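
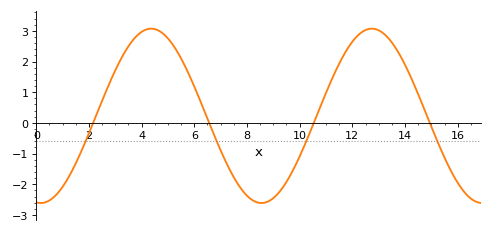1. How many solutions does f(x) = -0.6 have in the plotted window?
4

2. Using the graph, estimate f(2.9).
1.53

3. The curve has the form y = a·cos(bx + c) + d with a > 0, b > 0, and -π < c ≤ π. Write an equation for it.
y = 2.84cos(0.75x + 3.01) + 0.23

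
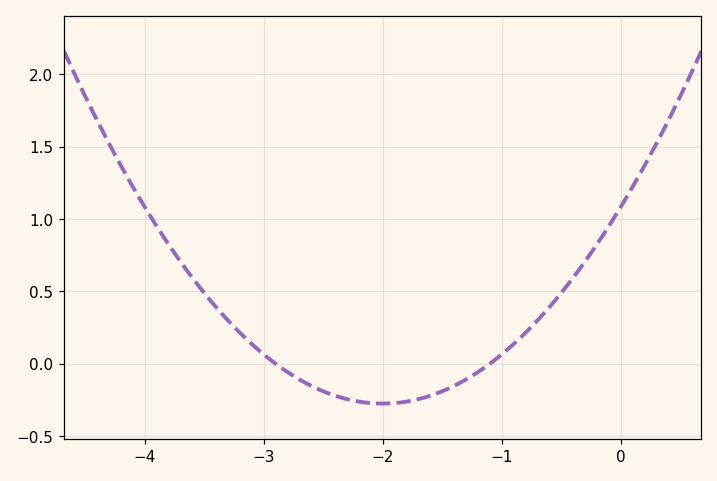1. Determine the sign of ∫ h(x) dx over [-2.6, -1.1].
negative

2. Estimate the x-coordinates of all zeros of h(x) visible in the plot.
-2.9, -1.1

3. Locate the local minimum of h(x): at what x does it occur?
-2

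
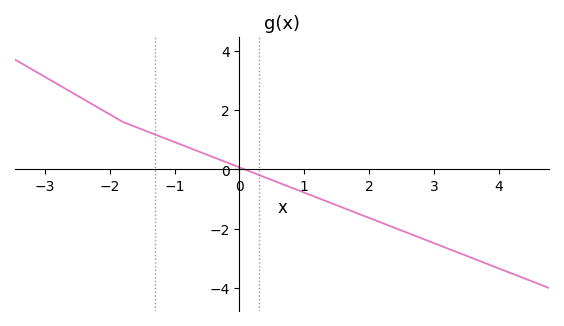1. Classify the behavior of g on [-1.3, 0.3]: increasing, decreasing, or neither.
decreasing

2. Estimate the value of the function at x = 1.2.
-1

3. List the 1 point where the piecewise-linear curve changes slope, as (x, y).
(-1.8, 1.6)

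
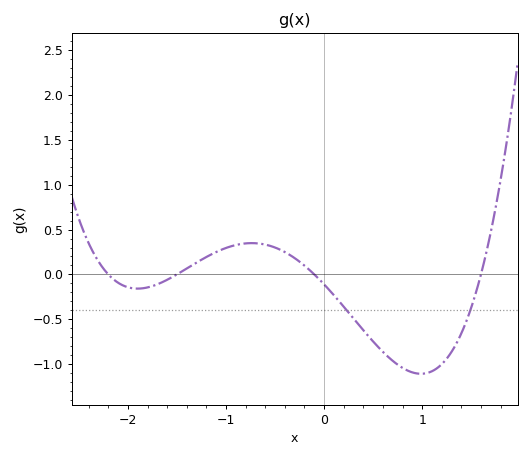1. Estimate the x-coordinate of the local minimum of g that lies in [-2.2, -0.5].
-1.9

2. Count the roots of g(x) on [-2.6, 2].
4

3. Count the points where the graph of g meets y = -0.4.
2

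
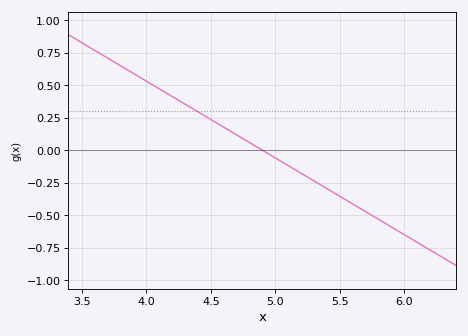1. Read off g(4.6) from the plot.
0.177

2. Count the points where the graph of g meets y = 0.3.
1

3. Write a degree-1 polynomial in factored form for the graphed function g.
y = -0.59(x - 4.9)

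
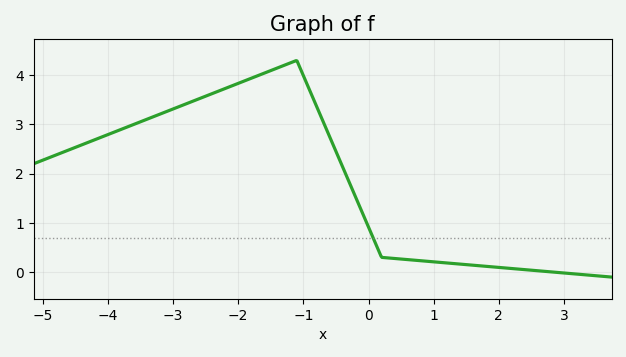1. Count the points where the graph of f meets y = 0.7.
1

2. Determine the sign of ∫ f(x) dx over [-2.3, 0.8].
positive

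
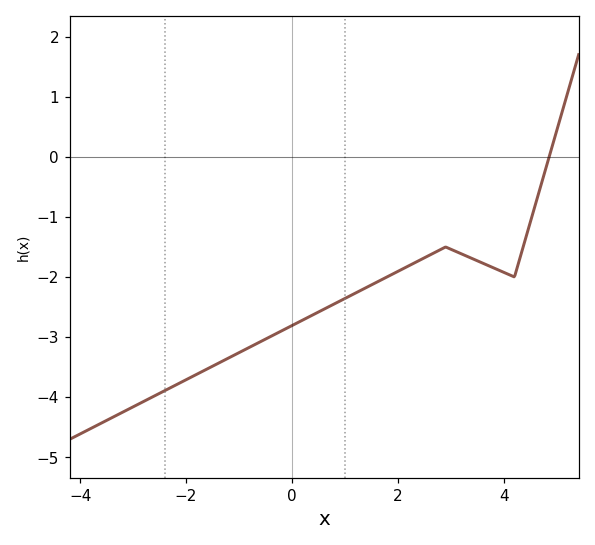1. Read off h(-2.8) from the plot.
-4.1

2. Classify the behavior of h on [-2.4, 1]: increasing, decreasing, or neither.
increasing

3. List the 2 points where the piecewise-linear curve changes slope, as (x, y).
(2.9, -1.5); (4.2, -2)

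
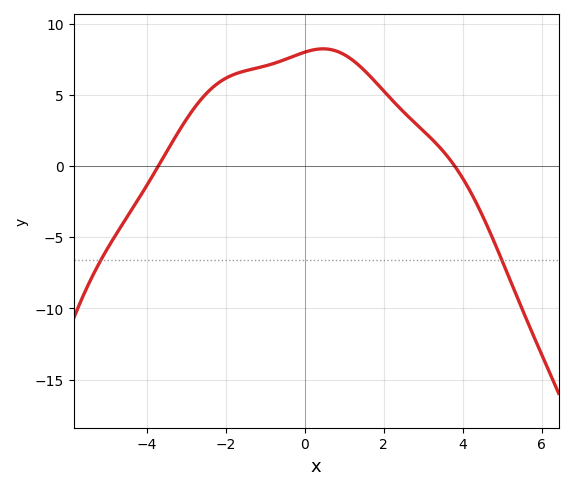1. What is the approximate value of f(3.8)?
0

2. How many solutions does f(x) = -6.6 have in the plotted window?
2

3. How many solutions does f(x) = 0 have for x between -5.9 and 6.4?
2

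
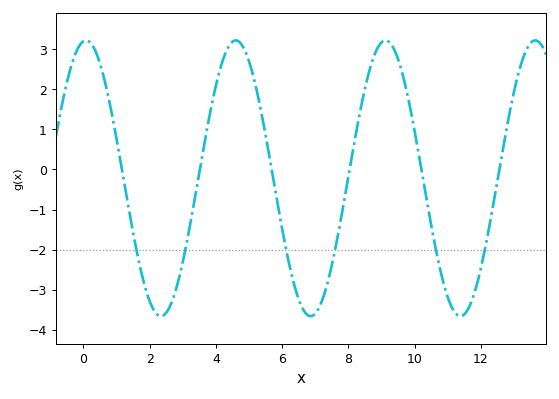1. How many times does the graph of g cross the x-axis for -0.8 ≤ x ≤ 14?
6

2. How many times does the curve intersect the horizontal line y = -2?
6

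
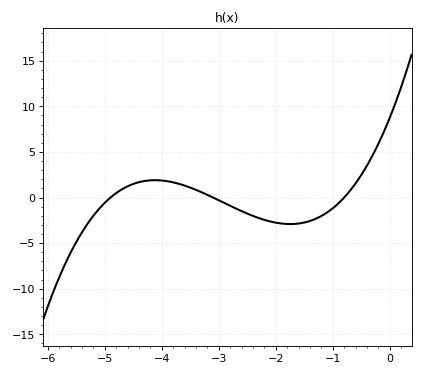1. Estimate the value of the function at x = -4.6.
1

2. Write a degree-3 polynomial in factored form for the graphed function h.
y = 0.72(x + 4.9)(x + 3.1)(x + 0.8)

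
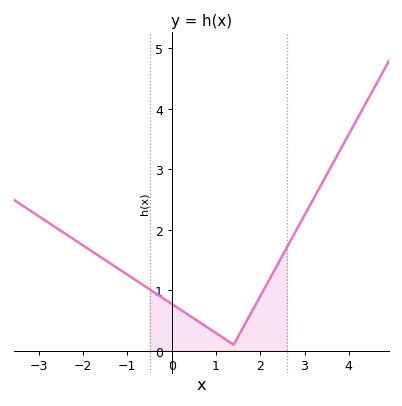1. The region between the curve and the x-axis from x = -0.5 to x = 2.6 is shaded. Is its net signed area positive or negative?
positive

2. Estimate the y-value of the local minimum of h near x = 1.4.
0.1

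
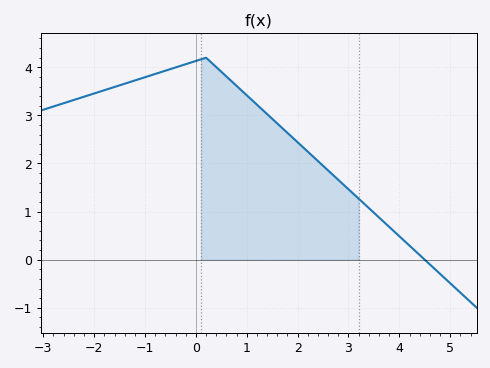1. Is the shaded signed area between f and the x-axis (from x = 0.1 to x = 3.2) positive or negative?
positive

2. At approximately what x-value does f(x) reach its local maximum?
0.2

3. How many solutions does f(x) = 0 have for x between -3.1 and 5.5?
1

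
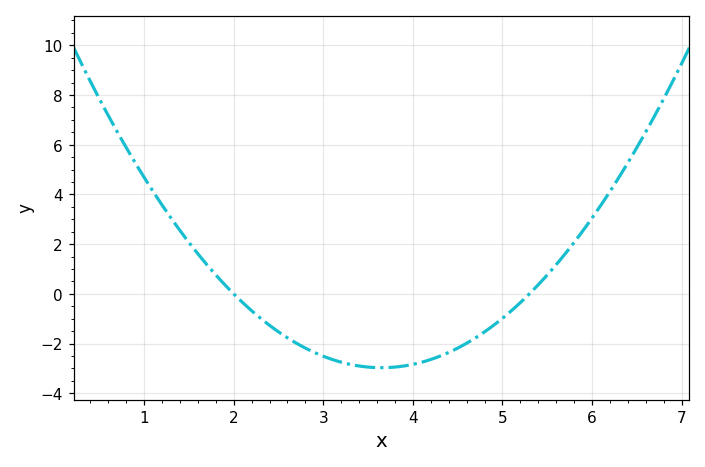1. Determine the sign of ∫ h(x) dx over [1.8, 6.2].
negative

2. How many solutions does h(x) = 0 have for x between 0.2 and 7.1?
2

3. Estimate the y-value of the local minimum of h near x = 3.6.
-2.97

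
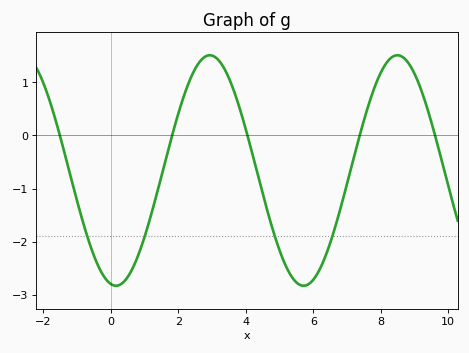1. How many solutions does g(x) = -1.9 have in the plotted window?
4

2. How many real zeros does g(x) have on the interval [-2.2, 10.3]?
5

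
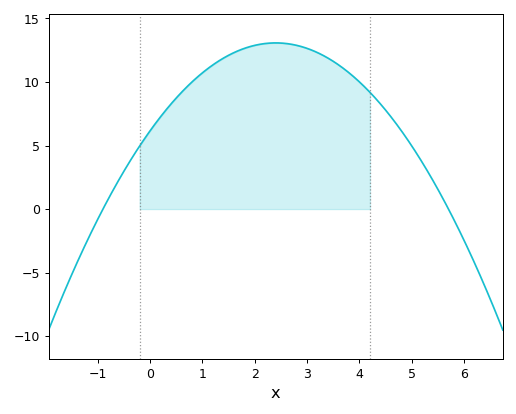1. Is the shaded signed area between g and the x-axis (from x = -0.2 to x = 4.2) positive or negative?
positive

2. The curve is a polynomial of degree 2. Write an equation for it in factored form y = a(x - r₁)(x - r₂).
y = -1.2(x + 0.9)(x - 5.7)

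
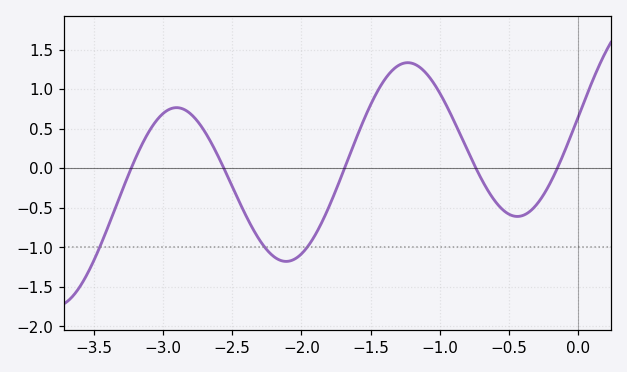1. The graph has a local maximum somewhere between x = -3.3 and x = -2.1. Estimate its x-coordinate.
-2.9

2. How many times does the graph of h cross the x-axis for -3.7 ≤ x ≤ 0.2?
5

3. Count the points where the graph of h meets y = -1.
3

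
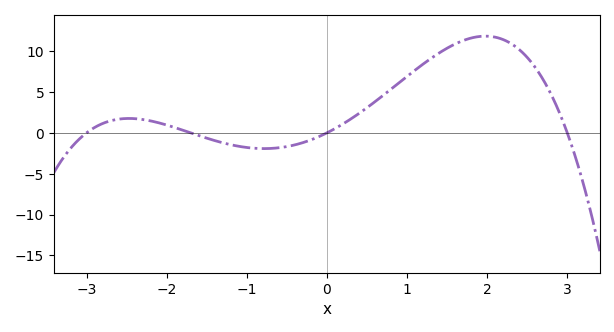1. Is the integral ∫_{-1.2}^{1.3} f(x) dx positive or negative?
positive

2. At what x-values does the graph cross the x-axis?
-3, -1.7, 0, 3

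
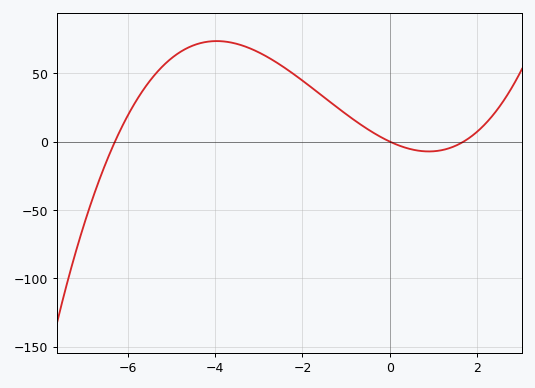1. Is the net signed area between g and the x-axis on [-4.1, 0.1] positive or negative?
positive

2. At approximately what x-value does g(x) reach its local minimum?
0.8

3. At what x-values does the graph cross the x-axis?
-6.2, 0, 1.6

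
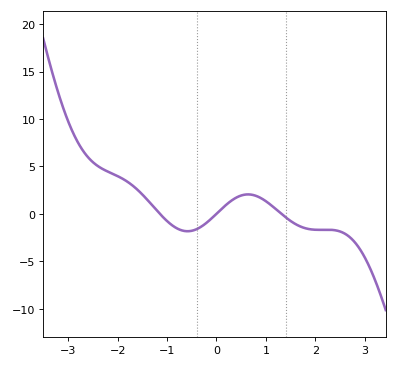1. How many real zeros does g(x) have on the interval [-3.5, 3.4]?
3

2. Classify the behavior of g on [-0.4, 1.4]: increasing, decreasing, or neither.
neither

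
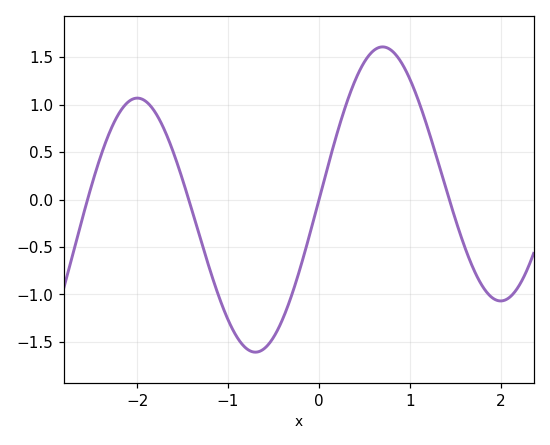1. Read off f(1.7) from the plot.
-0.75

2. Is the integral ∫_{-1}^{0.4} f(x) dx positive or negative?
negative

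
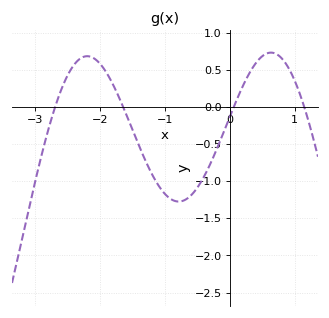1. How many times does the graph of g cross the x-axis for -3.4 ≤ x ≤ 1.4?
4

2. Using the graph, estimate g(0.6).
0.73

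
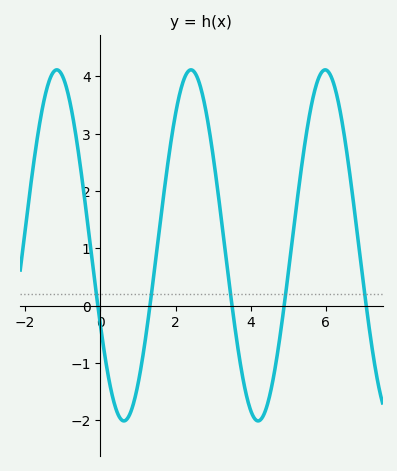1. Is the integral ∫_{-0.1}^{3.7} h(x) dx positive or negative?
positive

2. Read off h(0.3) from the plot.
-1.5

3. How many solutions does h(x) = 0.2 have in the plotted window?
5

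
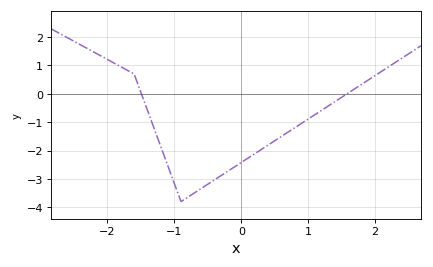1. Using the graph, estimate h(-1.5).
0.057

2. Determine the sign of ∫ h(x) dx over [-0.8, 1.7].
negative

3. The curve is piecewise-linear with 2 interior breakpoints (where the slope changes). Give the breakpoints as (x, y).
(-1.6, 0.7); (-0.9, -3.8)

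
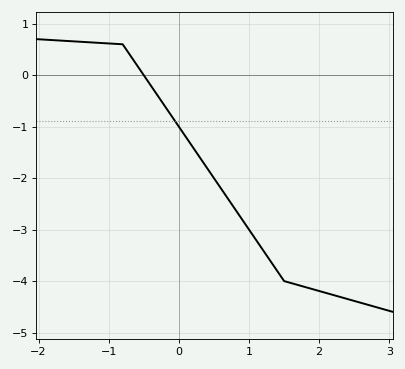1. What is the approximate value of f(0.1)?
-1.2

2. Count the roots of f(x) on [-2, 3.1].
1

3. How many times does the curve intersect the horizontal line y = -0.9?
1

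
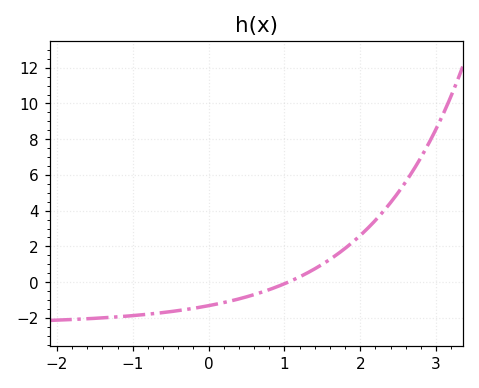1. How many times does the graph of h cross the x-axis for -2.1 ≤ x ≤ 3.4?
1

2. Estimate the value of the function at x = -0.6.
-1.8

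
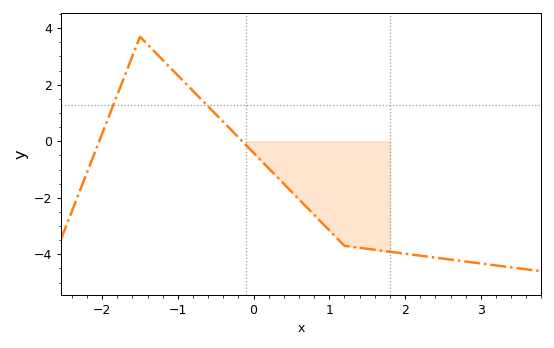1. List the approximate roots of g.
-2.04, -0.15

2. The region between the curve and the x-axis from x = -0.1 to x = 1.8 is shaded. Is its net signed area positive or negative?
negative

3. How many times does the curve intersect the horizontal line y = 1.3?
2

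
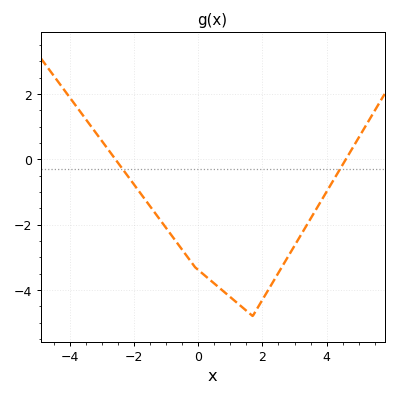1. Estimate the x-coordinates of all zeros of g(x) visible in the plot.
-2.6, 4.6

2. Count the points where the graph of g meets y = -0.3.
2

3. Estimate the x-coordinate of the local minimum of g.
1.6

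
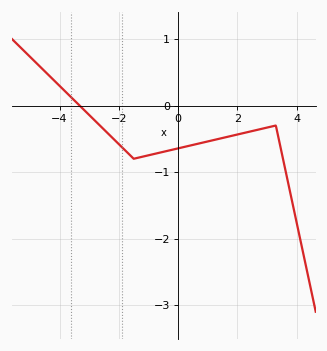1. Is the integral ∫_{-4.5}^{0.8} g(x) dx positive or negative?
negative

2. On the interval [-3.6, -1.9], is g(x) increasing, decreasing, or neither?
decreasing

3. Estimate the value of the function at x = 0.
-0.6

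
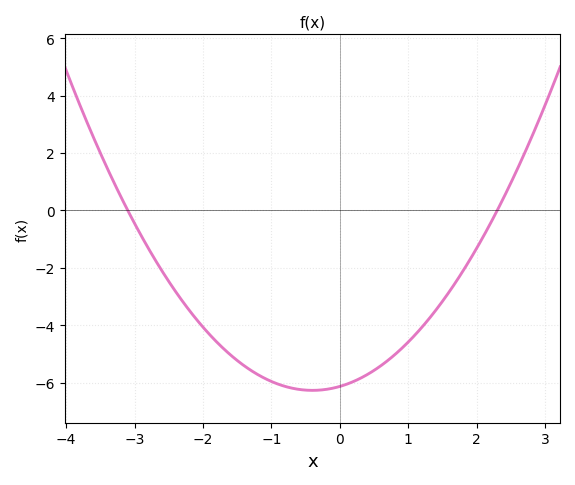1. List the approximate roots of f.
-3.1, 2.3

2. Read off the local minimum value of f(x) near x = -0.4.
-6.27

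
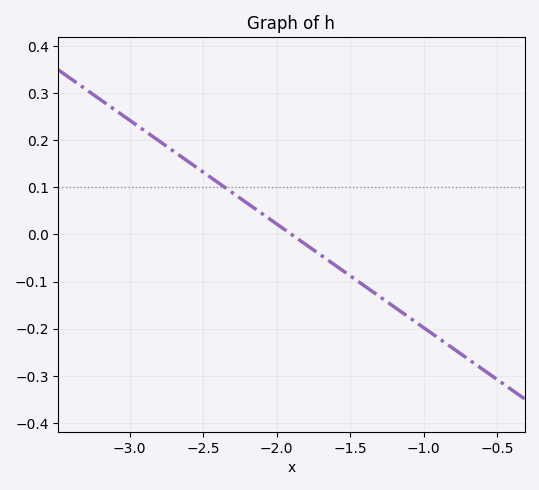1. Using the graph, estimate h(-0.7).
-0.26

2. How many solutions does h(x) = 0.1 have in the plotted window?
1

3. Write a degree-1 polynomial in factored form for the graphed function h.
y = -0.22(x + 1.9)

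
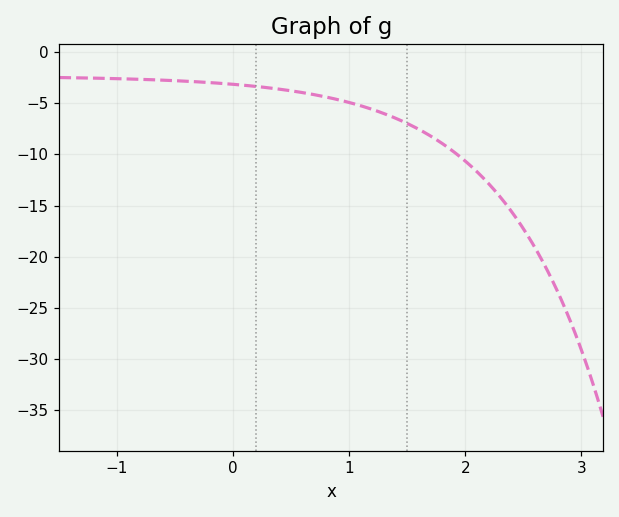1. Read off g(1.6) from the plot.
-7.5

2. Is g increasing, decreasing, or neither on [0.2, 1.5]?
decreasing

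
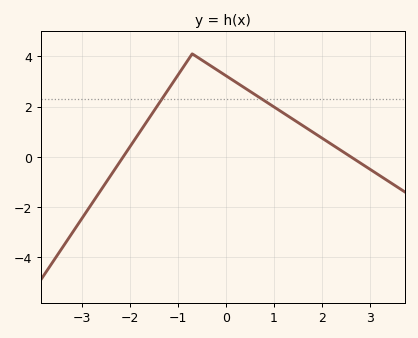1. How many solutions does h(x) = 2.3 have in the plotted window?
2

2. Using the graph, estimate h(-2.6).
-1.4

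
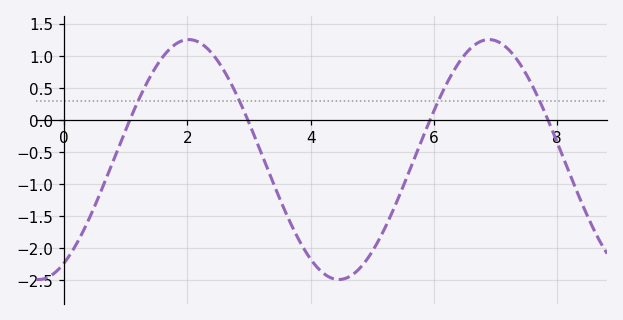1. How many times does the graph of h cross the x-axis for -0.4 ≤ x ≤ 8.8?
4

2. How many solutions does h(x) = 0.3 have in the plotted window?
4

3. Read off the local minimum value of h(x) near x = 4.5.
-2.49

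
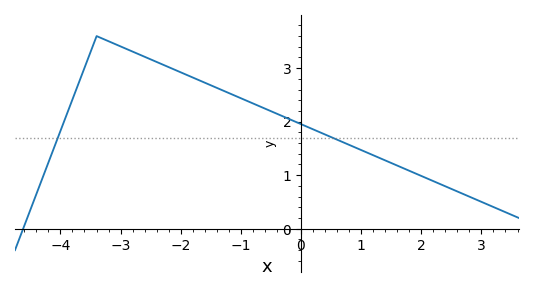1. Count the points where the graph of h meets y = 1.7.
2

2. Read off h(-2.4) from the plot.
3.1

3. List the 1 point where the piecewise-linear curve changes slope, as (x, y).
(-3.4, 3.6)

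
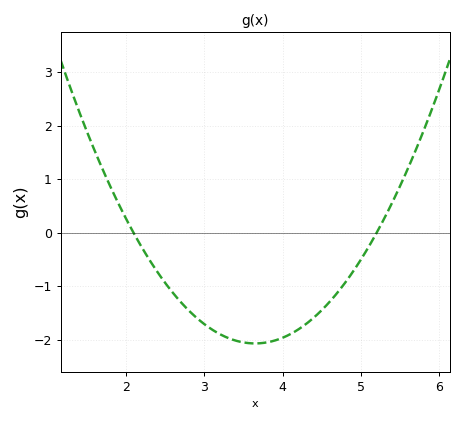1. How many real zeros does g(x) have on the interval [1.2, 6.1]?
2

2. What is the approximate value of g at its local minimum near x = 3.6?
-2.1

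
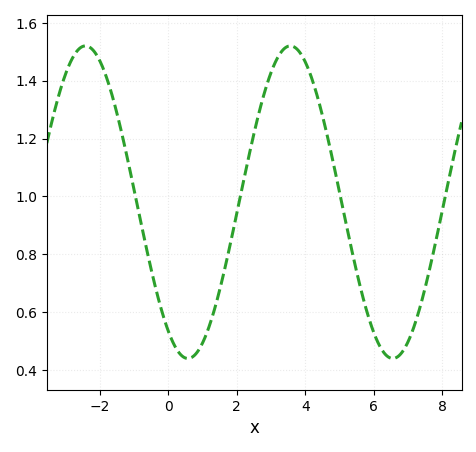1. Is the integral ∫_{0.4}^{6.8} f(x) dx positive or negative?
positive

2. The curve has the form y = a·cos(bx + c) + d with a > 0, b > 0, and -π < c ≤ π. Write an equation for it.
y = 0.54cos(1.05x + 2.54) + 0.98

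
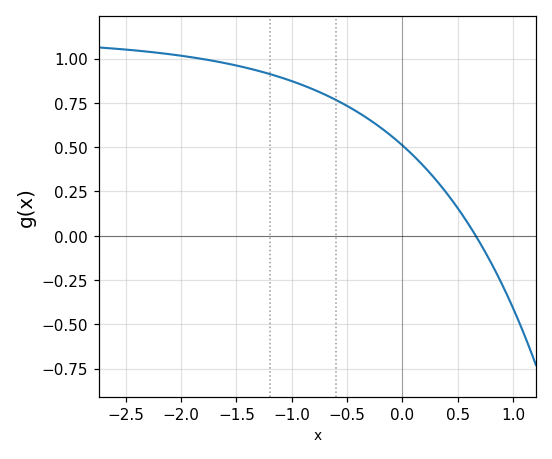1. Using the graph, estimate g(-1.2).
0.9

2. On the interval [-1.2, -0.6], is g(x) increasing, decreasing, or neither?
decreasing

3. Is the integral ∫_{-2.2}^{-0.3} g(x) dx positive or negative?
positive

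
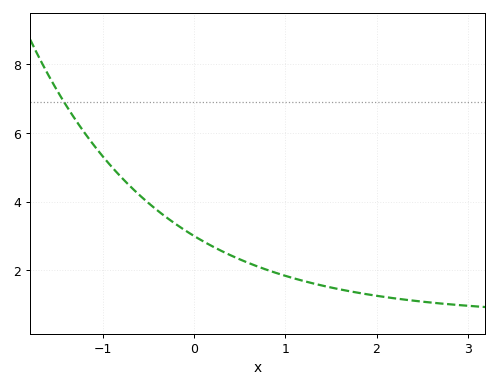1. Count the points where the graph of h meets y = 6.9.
1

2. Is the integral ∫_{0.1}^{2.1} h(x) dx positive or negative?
positive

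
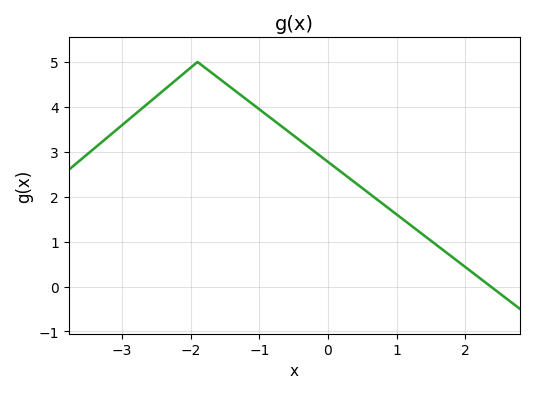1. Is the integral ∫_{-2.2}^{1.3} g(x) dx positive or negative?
positive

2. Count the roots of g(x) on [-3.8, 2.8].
1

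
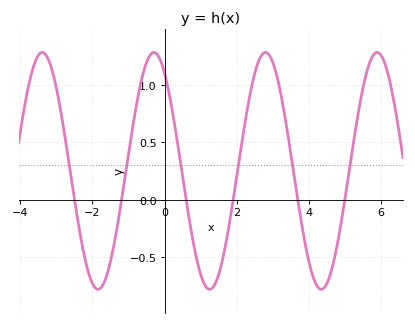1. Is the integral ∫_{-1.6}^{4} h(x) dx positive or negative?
positive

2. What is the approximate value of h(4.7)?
-0.55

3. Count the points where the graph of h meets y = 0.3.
6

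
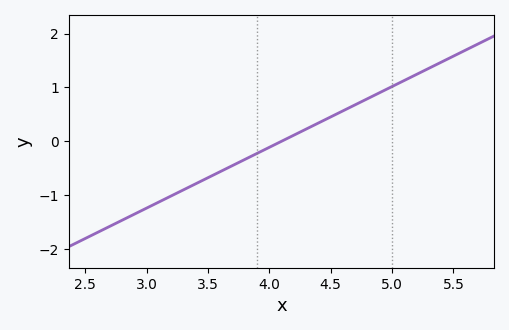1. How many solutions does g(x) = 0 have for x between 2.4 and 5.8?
1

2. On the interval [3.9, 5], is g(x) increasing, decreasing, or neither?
increasing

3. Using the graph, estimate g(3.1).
-1.1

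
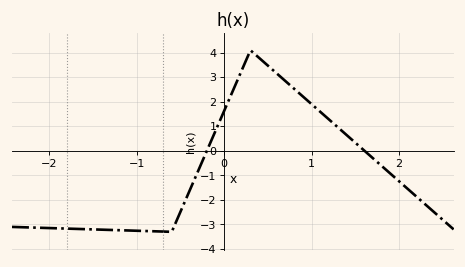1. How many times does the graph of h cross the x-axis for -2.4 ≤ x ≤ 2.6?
2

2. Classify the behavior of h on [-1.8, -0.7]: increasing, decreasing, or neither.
decreasing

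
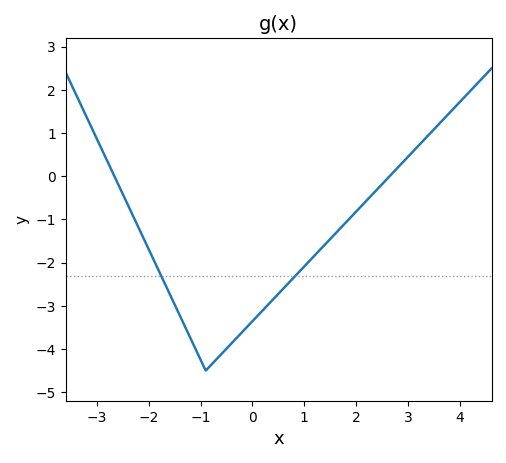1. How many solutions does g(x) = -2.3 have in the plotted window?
2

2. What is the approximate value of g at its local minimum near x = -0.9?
-4.5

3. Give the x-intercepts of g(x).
-2.66, 2.65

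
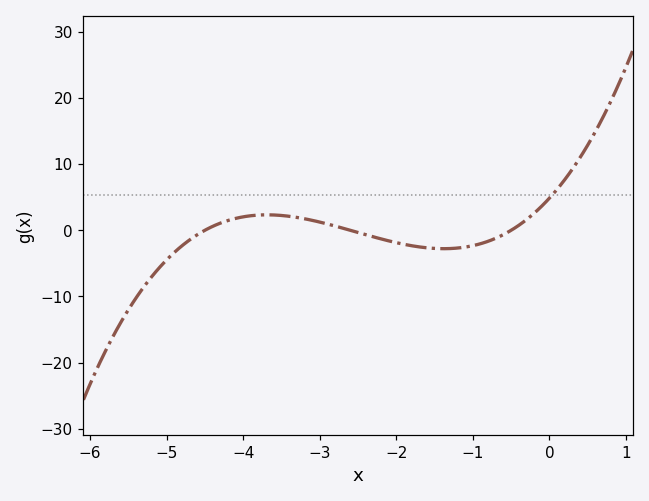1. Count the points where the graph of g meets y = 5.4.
1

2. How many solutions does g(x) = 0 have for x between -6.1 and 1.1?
3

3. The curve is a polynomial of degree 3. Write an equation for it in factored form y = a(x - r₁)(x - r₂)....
y = 0.83(x + 4.5)(x + 2.6)(x + 0.5)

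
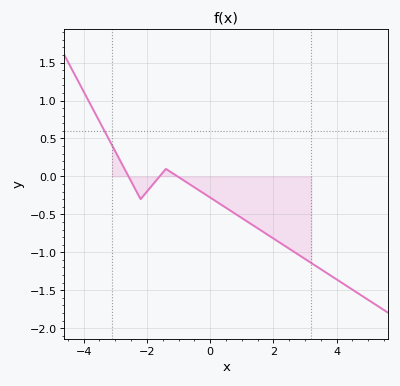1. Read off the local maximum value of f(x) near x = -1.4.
0.099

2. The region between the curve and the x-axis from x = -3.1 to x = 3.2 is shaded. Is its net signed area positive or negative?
negative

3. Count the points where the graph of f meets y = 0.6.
1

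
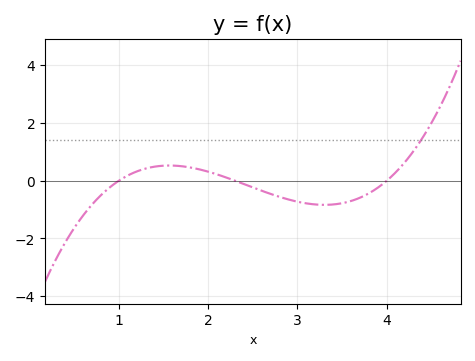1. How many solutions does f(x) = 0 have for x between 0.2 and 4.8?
3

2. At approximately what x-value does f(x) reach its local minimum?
3.3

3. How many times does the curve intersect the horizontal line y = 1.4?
1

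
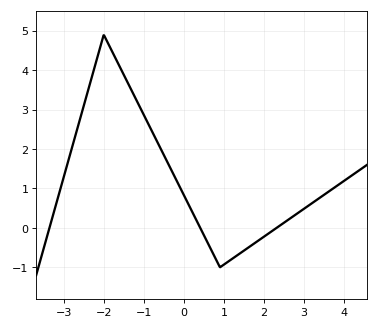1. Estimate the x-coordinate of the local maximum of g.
-2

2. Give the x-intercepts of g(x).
-3.35, 0.408, 2.31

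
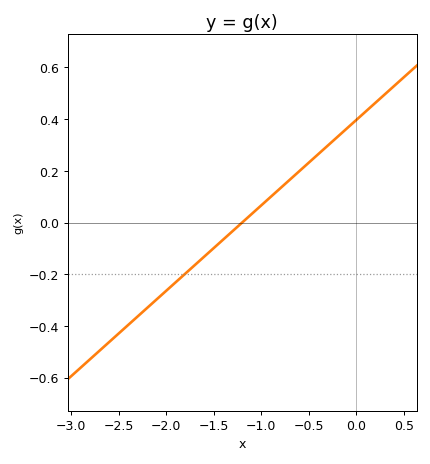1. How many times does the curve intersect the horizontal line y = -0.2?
1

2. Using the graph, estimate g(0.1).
0.429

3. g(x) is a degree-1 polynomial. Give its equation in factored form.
y = 0.33(x + 1.2)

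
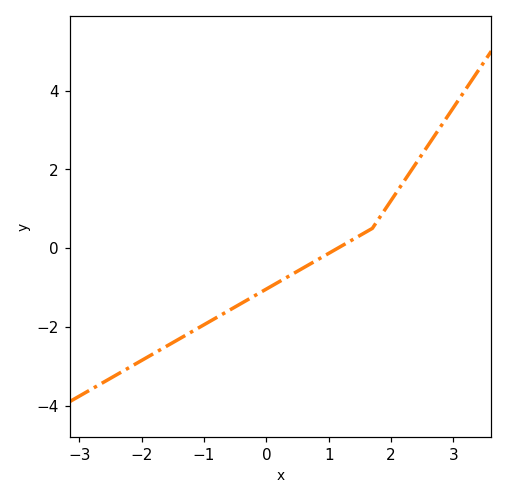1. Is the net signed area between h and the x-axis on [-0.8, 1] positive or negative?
negative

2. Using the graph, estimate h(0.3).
-0.8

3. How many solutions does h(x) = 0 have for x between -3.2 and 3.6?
1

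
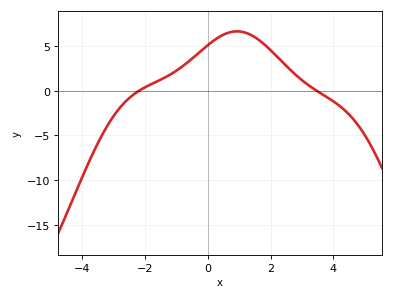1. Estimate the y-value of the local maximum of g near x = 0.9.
6.68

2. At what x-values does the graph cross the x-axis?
-2.19, 3.48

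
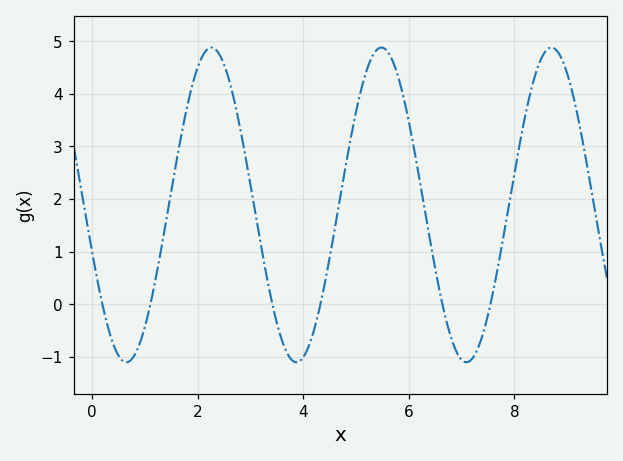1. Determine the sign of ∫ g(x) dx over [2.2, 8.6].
positive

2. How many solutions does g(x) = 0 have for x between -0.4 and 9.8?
6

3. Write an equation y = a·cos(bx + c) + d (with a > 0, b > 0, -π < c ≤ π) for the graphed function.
y = 2.99cos(1.95x + 1.88) + 1.89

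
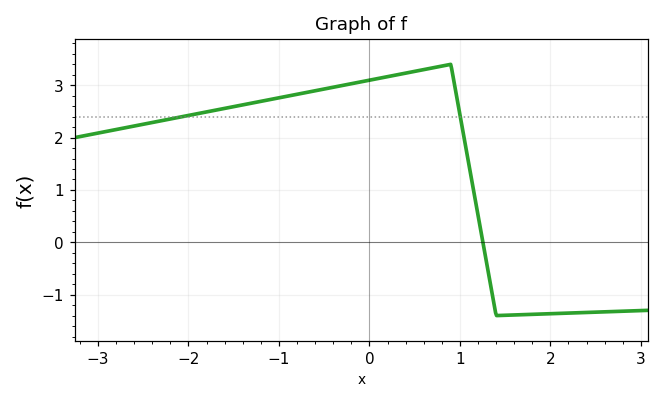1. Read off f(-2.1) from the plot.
2.39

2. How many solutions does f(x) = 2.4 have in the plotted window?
2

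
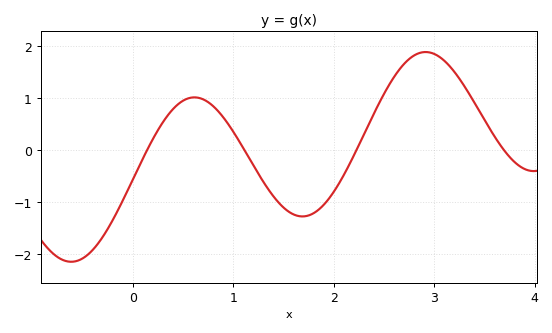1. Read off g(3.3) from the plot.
1.2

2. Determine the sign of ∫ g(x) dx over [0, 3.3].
positive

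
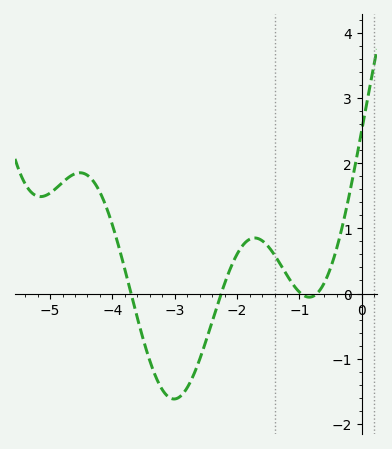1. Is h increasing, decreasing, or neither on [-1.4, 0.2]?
neither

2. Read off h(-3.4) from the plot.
-1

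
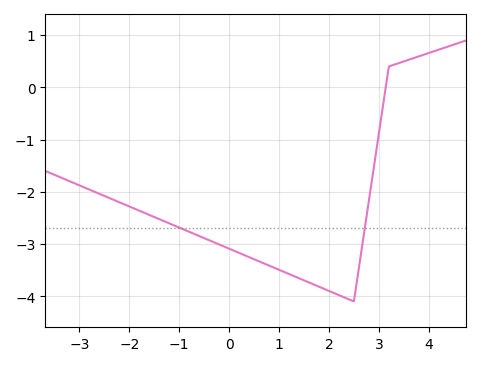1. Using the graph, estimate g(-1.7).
-2.4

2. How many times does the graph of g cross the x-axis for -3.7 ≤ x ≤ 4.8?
1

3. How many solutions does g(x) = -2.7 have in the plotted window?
2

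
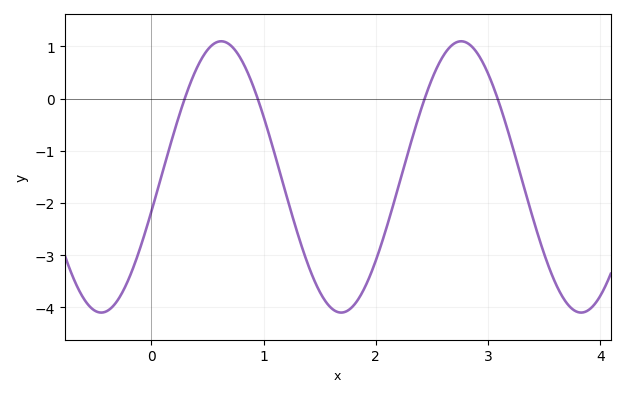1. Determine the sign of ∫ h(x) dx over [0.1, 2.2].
negative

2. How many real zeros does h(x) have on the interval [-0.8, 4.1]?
4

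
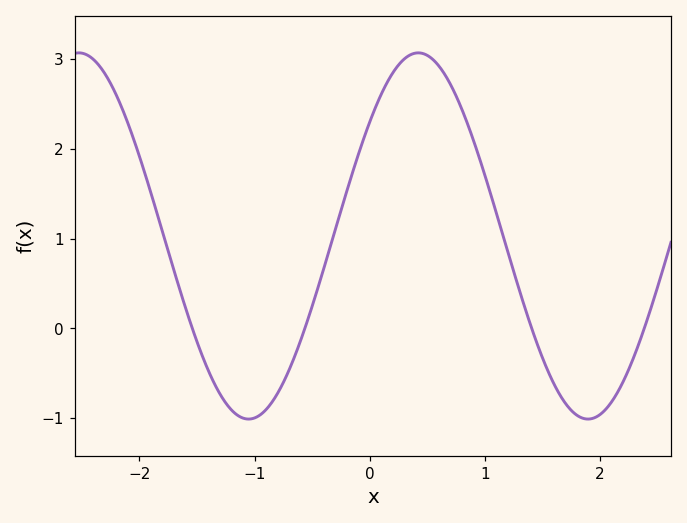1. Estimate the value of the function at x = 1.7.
-0.831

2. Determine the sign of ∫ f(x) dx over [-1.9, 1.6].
positive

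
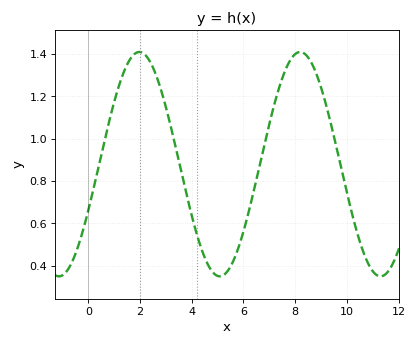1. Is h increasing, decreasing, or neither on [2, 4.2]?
decreasing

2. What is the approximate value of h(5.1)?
0.36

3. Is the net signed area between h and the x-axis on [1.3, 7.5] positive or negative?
positive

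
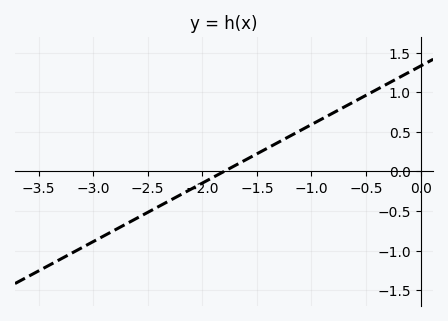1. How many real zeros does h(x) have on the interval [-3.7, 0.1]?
1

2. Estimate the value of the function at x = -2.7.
-0.65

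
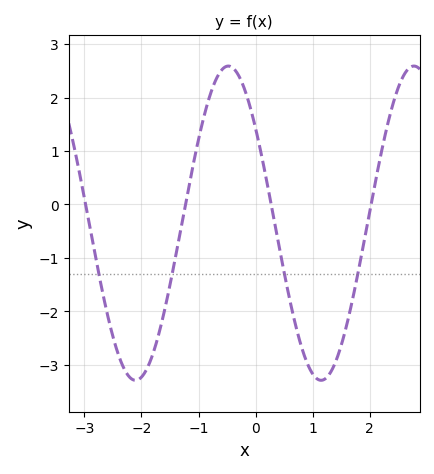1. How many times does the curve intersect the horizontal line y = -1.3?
4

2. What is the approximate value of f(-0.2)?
2.2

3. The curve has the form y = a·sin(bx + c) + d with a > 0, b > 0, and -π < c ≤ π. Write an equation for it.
y = 2.94sin(1.9x + 2.5) - 0.35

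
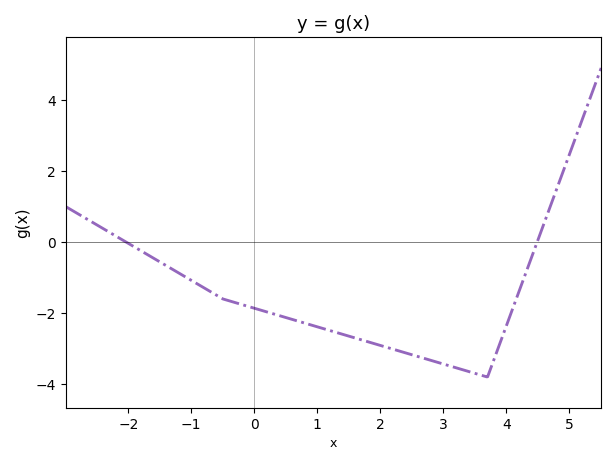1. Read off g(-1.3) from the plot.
-0.8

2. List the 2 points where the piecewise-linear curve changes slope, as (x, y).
(-0.5, -1.6); (3.7, -3.8)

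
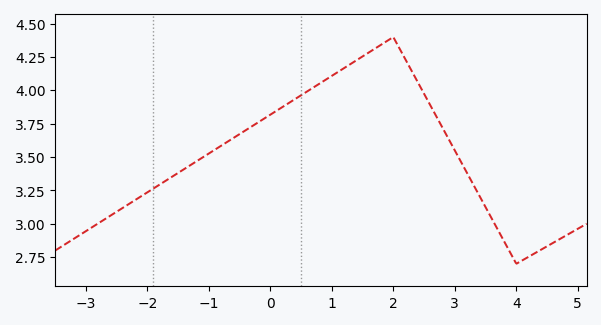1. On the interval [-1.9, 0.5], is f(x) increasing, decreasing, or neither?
increasing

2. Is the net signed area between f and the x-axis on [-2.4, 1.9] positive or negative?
positive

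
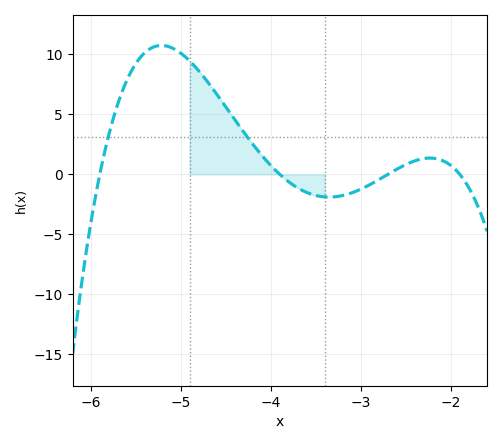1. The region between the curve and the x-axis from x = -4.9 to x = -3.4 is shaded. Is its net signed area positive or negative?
positive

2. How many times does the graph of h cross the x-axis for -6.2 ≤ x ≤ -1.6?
4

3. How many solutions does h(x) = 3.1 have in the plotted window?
2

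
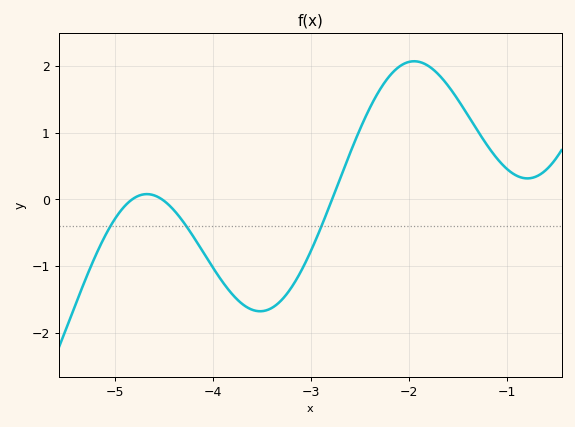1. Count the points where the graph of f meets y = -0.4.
3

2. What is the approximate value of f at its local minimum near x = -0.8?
0.314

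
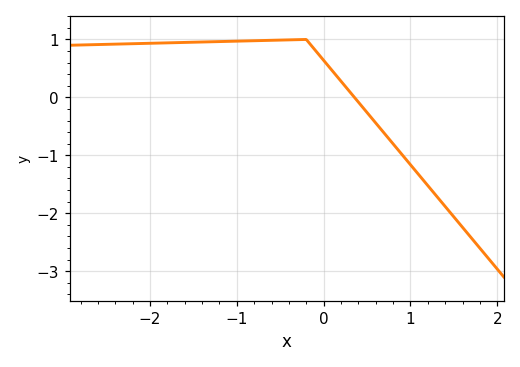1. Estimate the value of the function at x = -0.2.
1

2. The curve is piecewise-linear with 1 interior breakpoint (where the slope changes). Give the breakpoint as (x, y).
(-0.2, 1)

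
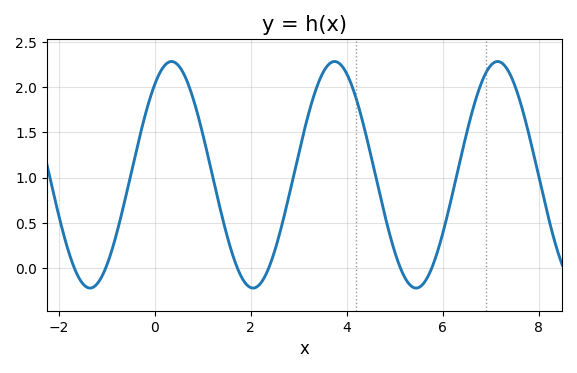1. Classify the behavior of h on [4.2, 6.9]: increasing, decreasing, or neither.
neither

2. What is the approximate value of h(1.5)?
0.374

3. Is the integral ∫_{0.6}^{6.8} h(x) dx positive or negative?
positive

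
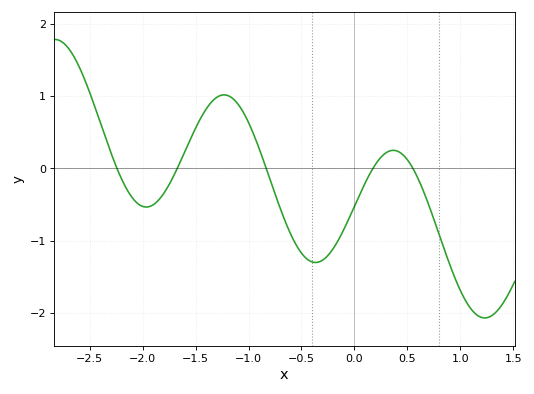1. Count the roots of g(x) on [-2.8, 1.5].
5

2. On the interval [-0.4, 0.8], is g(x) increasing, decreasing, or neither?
neither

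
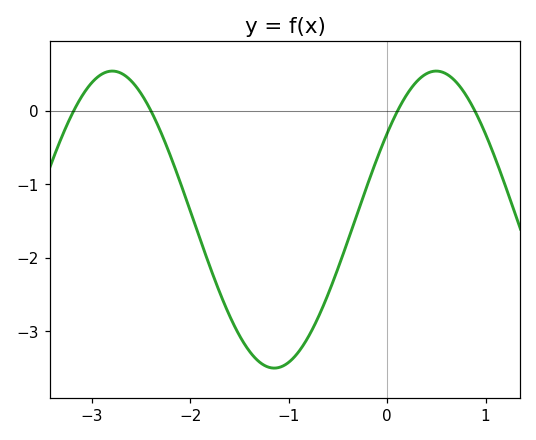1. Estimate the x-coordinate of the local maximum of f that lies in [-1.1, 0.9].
0.5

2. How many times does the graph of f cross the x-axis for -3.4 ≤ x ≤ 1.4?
4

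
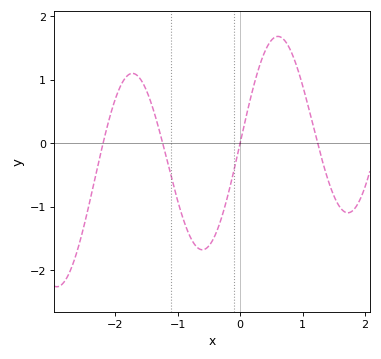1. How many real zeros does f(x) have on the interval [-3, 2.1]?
4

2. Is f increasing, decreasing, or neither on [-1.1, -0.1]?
neither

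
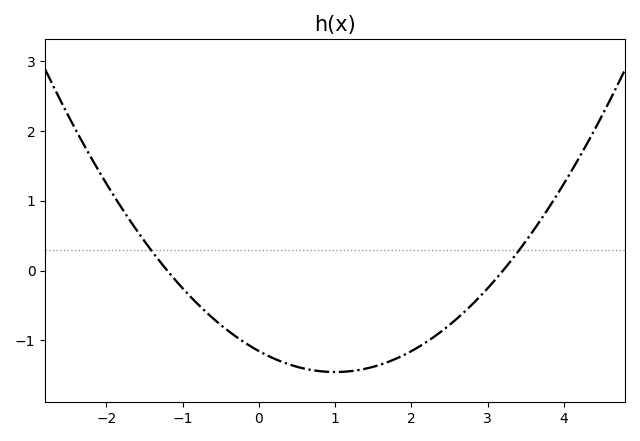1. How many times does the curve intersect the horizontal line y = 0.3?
2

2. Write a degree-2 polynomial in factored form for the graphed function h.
y = 0.3(x + 1.2)(x - 3.2)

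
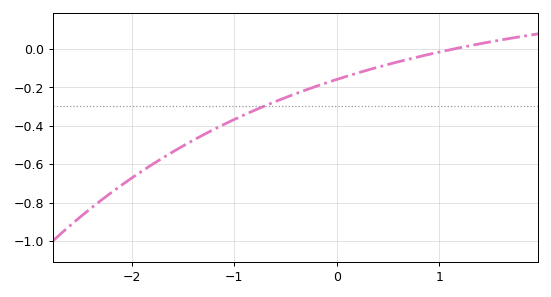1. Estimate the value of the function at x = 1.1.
0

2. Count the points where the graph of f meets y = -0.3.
1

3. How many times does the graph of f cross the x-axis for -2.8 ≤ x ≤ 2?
1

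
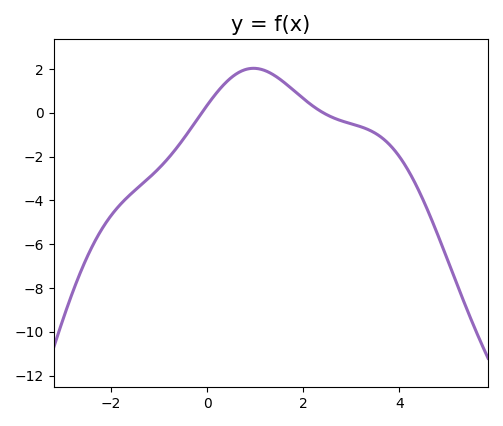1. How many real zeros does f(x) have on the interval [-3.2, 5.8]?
2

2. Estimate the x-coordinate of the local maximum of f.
1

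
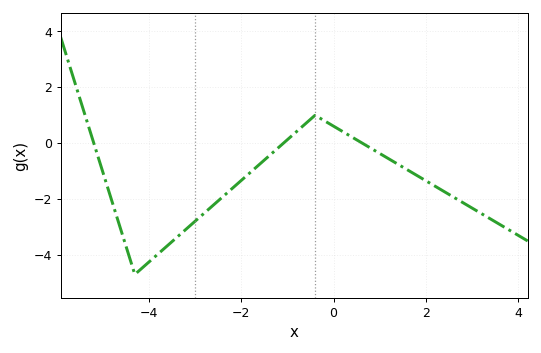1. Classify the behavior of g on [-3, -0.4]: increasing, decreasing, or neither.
increasing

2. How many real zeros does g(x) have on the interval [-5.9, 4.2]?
3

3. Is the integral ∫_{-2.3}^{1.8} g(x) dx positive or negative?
negative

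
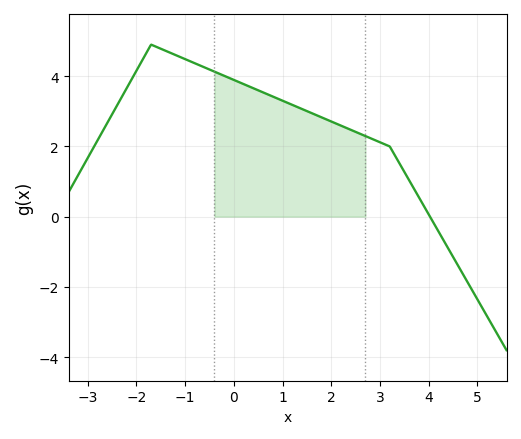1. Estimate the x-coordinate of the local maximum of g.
-1.6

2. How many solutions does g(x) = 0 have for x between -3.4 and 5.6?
1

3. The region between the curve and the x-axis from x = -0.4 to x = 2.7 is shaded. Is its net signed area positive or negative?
positive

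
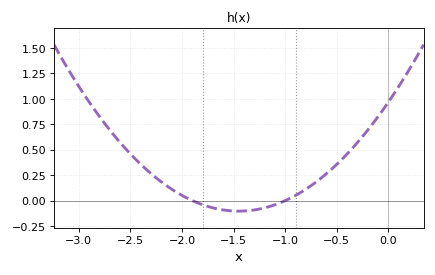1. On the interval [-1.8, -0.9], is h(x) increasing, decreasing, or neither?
neither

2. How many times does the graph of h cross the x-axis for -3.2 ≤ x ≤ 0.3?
2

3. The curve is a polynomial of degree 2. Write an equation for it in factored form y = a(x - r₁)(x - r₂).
y = 0.51(x + 1.9)(x + 1)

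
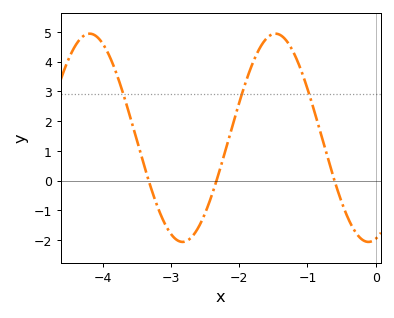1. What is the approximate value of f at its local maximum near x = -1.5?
4.9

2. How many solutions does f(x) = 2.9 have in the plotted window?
3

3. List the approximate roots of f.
-3.3, -2.3, -0.6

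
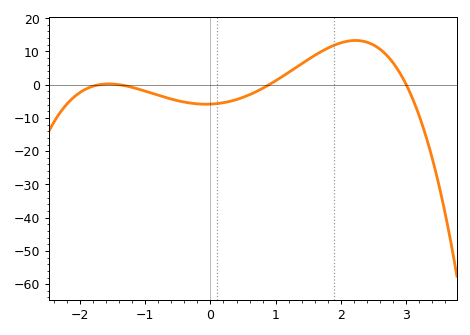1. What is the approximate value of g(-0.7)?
-3.77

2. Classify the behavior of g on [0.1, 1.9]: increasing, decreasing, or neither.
increasing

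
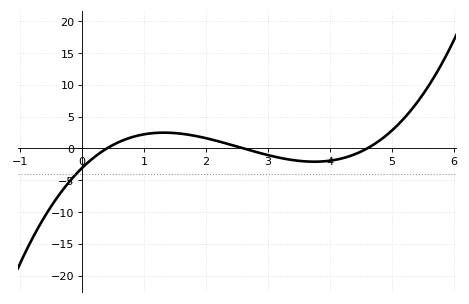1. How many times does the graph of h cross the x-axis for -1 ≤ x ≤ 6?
3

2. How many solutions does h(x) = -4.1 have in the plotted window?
1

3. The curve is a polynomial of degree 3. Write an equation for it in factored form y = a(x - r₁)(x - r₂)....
y = 0.64(x - 0.4)(x - 2.6)(x - 4.6)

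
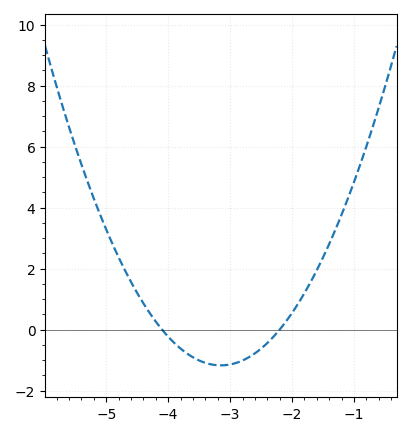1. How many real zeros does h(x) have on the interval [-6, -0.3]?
2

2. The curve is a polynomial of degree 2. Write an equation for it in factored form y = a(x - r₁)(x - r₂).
y = 1.3(x + 4.1)(x + 2.2)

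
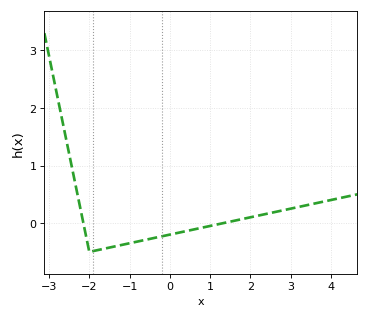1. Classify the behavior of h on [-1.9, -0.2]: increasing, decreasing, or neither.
increasing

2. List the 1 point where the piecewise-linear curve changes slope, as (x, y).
(-2, -0.5)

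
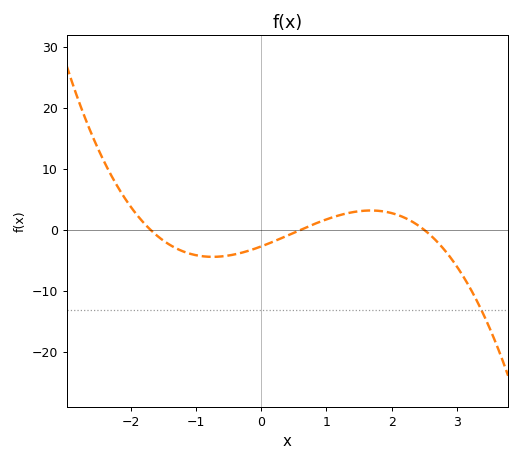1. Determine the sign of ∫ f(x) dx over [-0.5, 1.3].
negative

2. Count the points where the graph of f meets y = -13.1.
1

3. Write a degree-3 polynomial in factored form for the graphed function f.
y = -1.06(x + 1.7)(x - 0.6)(x - 2.5)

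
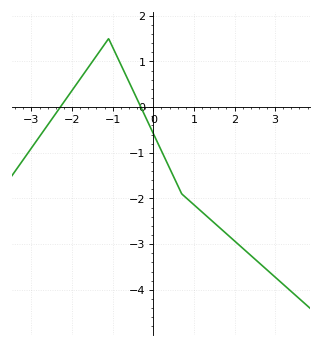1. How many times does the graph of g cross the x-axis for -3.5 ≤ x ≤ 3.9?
2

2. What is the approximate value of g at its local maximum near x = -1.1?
1.5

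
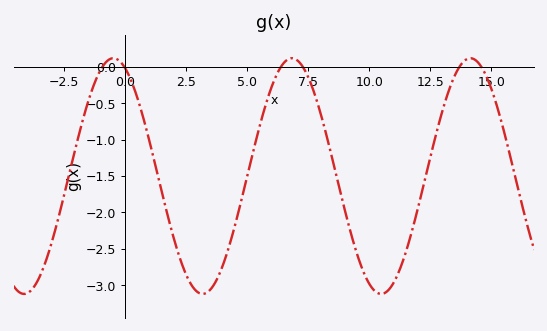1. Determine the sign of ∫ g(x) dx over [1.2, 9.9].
negative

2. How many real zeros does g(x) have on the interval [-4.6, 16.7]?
6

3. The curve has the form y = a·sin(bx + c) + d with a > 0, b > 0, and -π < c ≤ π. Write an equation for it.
y = 1.62sin(0.86x + 2) - 1.5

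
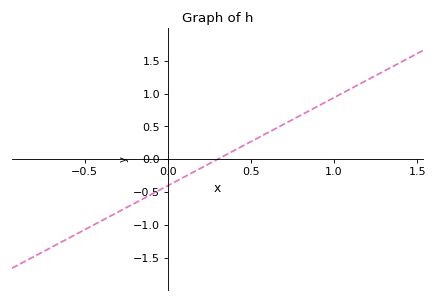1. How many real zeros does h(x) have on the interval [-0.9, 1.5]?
1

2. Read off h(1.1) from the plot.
1.07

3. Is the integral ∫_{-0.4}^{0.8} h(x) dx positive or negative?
negative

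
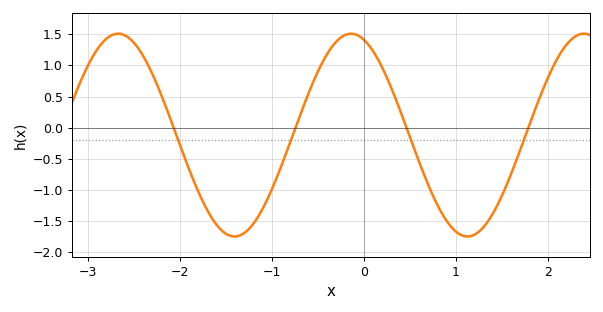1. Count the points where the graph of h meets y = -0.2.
4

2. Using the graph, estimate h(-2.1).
0.1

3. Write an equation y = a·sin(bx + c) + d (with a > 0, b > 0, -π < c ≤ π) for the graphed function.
y = 1.63sin(2.5x + 1.9) - 0.12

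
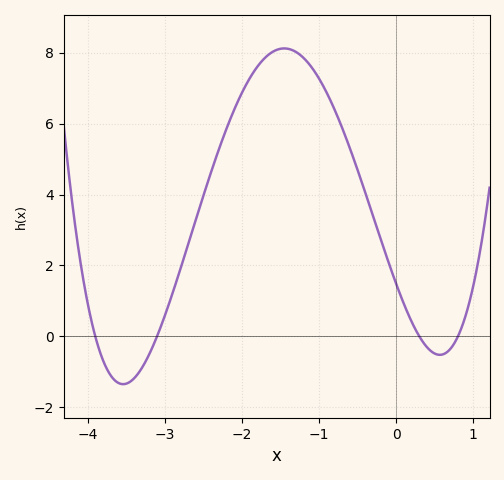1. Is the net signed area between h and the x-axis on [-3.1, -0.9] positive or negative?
positive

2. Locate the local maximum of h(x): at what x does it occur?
-1.45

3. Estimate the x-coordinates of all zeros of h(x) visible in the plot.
-3.9, -3.1, 0.3, 0.8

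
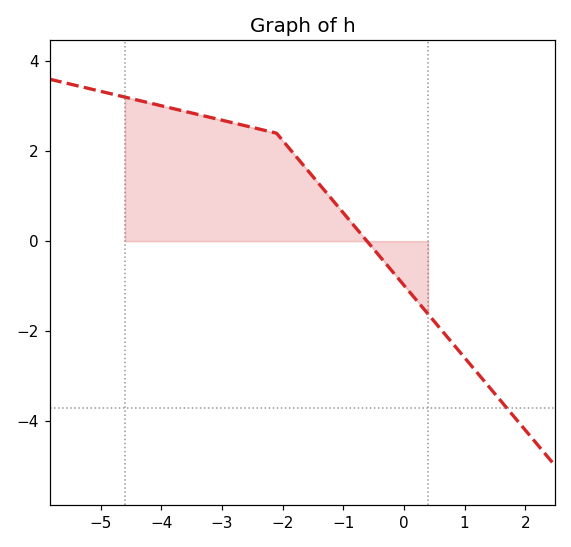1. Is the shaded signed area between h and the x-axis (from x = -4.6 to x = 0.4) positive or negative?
positive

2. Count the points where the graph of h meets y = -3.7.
1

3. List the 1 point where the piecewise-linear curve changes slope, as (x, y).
(-2.1, 2.4)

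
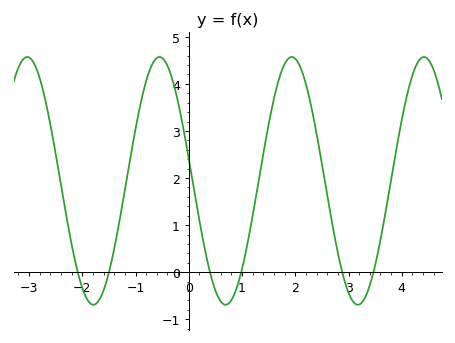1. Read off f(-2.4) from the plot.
1.86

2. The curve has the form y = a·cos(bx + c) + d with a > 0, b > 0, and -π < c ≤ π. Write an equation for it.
y = 2.63cos(2.53x + 1.39) + 1.94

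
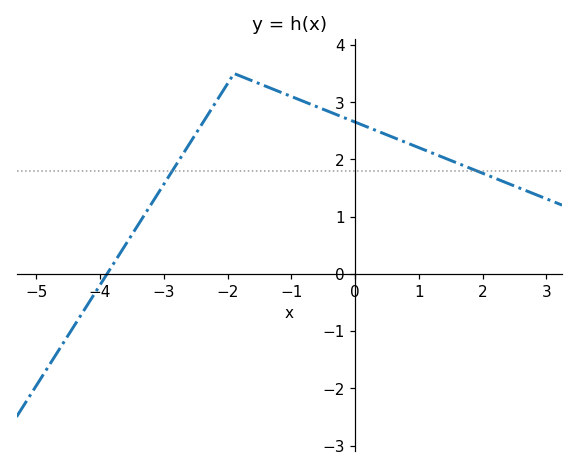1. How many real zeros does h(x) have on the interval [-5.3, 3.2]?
1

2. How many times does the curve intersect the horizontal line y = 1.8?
2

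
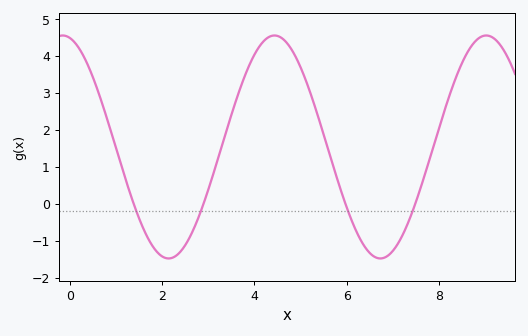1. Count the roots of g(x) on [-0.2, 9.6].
4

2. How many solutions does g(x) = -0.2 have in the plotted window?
4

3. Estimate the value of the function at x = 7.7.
0.832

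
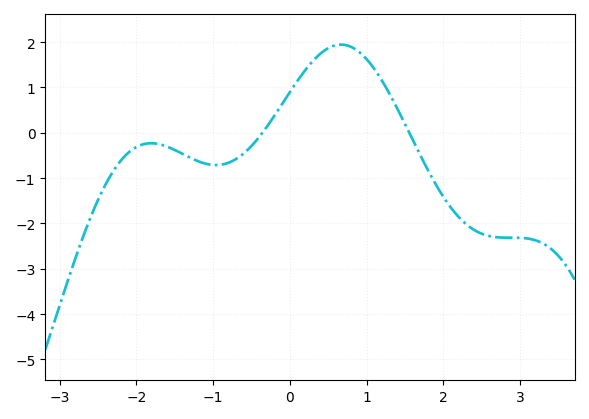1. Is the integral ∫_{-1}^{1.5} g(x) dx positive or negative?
positive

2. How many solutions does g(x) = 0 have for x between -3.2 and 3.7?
2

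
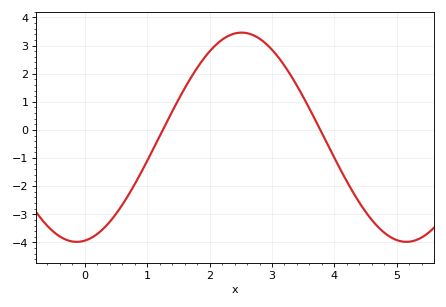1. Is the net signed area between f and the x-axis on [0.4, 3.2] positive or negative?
positive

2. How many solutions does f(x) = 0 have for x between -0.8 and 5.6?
2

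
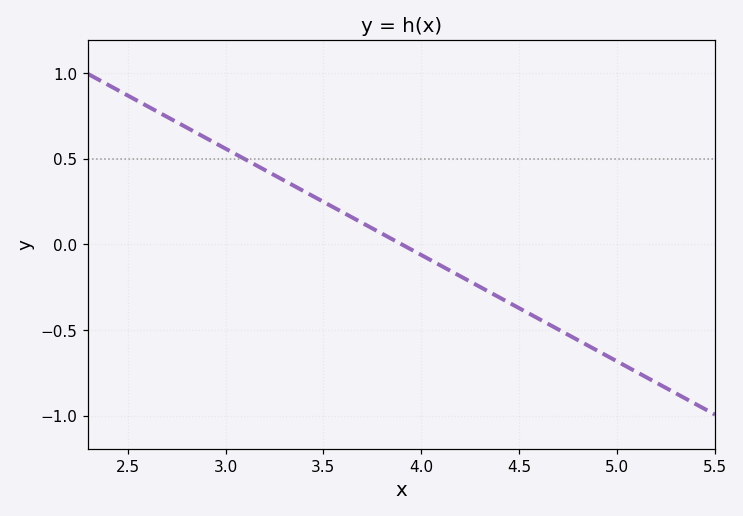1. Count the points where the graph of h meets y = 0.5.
1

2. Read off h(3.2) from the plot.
0.45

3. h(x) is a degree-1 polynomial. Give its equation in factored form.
y = -0.62(x - 3.9)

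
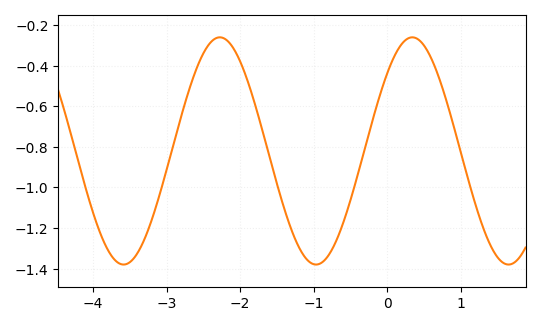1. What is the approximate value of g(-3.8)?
-1.3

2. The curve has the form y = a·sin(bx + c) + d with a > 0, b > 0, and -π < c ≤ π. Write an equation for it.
y = 0.56sin(2.4x + 0.75) - 0.82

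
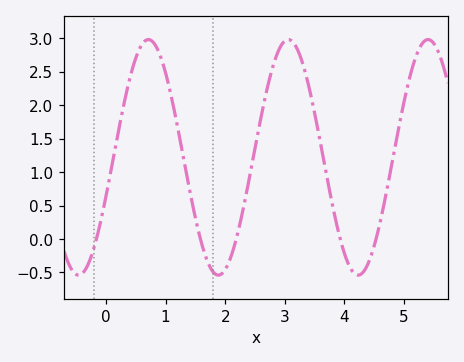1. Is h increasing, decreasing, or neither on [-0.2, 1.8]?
neither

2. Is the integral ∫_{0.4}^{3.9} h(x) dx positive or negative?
positive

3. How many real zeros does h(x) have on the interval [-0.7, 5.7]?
5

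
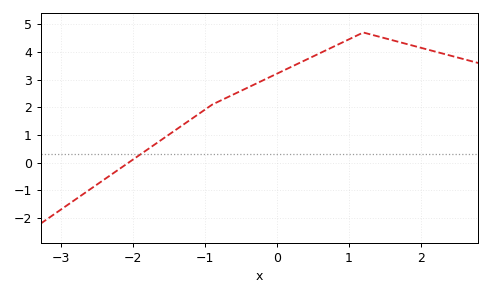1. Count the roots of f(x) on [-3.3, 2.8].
1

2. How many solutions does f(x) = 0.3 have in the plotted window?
1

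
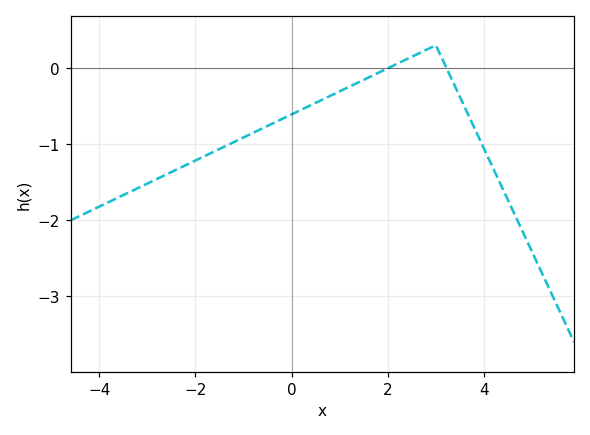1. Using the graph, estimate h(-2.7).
-1.43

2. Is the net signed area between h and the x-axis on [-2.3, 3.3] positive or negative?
negative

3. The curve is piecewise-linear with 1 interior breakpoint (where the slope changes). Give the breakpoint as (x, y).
(3, 0.3)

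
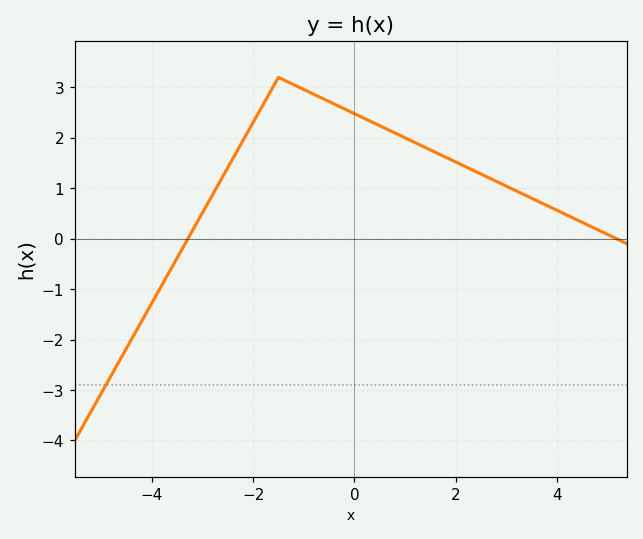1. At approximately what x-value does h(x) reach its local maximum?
-1.5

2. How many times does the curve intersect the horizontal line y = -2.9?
1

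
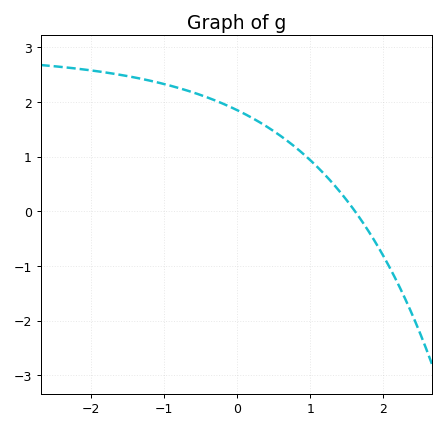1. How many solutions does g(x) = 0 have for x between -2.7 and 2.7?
1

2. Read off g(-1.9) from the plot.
2.56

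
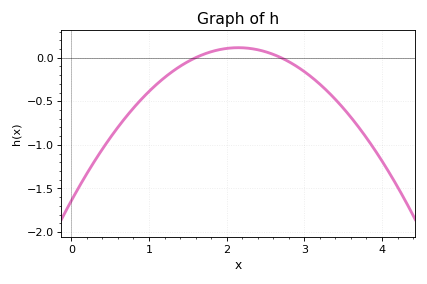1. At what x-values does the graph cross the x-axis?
1.6, 2.7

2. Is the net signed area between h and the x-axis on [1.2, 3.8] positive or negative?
negative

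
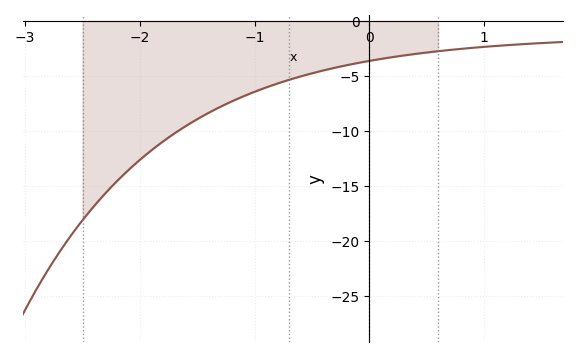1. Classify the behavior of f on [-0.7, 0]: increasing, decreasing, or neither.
increasing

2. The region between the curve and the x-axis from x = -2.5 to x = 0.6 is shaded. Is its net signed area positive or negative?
negative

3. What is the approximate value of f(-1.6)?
-9.5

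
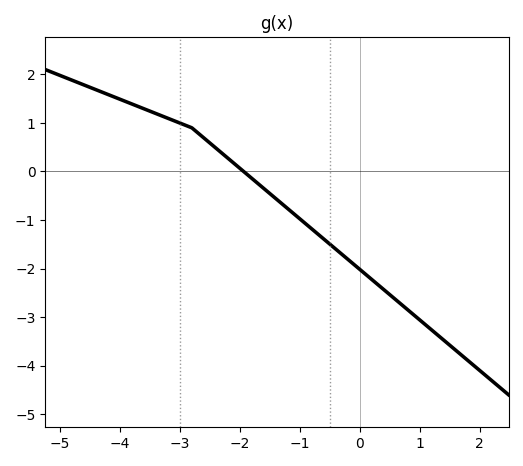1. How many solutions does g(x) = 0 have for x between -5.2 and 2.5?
1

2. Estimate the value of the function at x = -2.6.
0.7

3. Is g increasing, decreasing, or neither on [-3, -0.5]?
decreasing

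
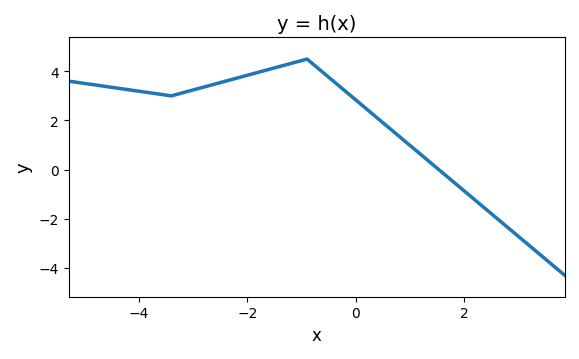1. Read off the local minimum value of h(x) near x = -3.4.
3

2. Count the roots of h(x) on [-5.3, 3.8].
1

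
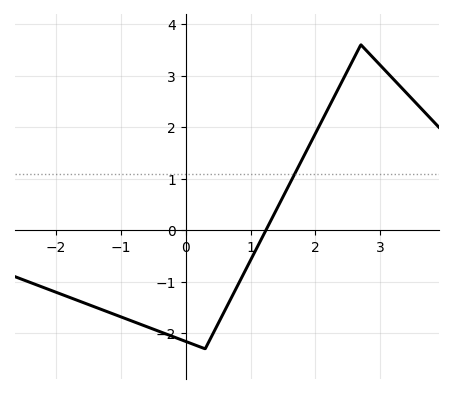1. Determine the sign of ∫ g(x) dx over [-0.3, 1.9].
negative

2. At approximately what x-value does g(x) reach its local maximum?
2.7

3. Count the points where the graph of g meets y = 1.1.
1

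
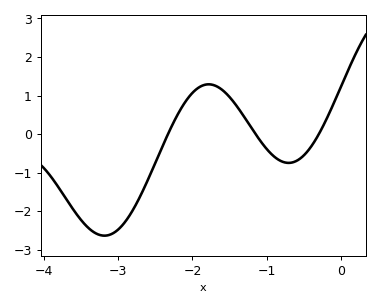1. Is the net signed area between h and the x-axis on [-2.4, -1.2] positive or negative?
positive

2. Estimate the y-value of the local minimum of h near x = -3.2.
-2.63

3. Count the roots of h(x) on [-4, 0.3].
3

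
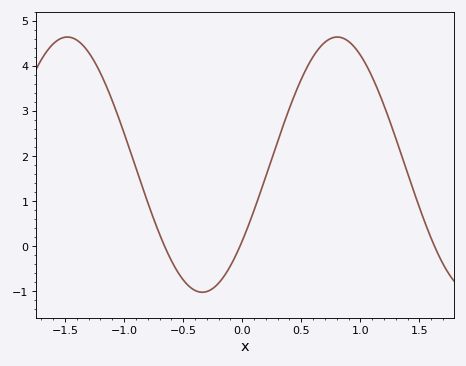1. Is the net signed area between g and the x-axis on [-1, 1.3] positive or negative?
positive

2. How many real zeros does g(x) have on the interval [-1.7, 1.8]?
3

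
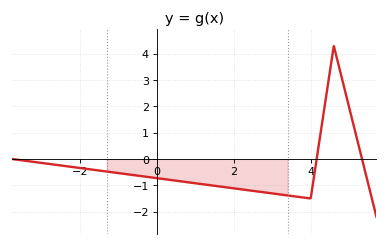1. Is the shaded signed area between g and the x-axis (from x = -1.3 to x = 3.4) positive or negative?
negative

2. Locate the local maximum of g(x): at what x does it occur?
4.6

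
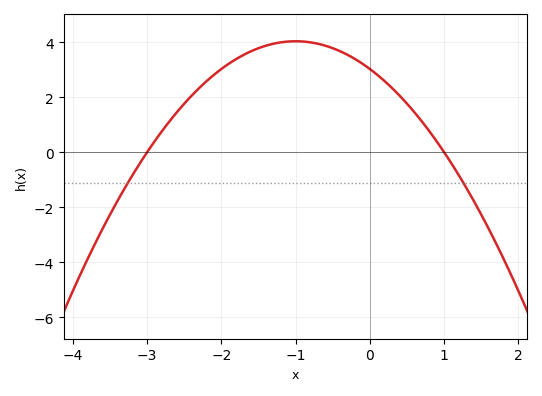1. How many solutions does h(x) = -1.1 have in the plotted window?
2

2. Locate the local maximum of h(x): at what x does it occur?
-1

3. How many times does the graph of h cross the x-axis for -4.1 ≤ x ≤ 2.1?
2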